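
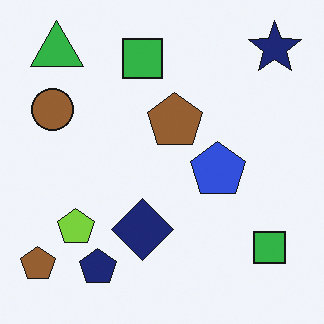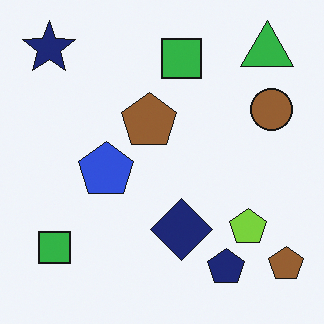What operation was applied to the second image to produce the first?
The image was flipped horizontally (left ↔ right).

The navy star is in the top-left of the second image and the top-right of the first — shapes on opposite sides of the vertical midline have swapped in a mirror flip.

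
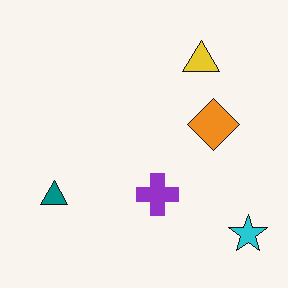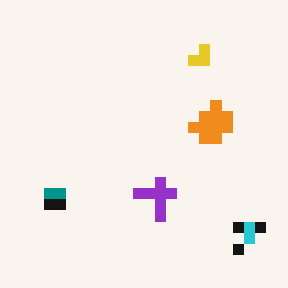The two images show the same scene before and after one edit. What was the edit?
Heavily pixelated into large blocks.

Shapes are reduced to large square blocks; fine edges and outlines are lost — a downscale-then-upscale (mosaic) effect.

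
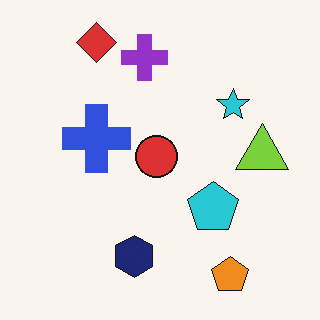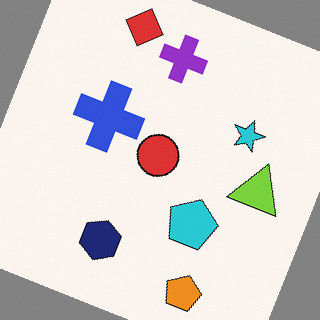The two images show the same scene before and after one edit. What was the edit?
This is the original image rotated clockwise by a clearly visible amount.

Every shape is tilted by the same angle and the image corners show triangular fill wedges — a whole-image rotation by a non-right angle.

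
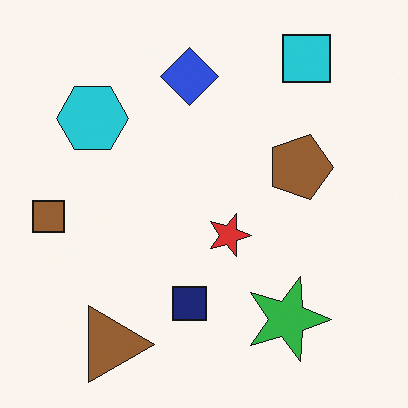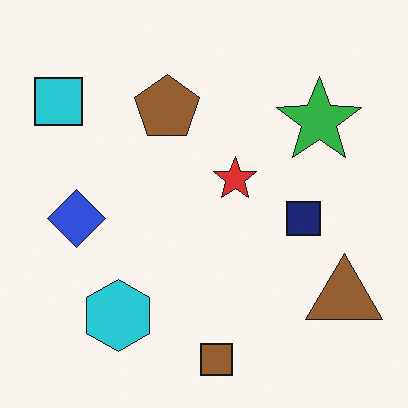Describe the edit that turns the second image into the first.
The image was rotated 90° clockwise.

The cyan square sits in the top-left of the second image and the top-right of the first — consistent with a whole-image 90° clockwise rotation.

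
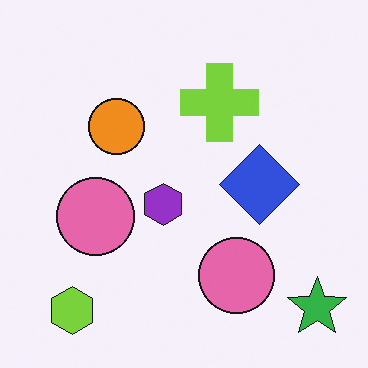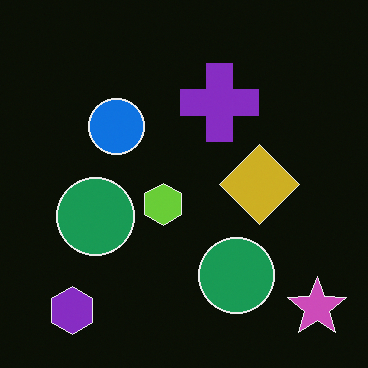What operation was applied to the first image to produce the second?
The second image is the first color-inverted (negative).

The light background has become dark and every shape's color is its complement — a photographic negative.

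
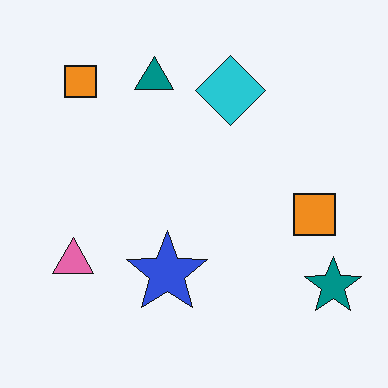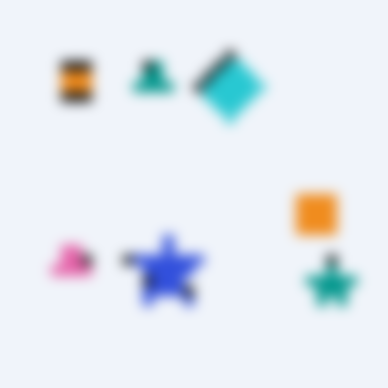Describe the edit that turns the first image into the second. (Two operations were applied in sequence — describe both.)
The transformation is: coarsely pixelated, then strongly gaussian-blurred.

Shapes are reduced to large square blocks; fine edges and outlines are lost — a downscale-then-upscale (mosaic) effect. Shape edges and outlines are uniformly softened across the whole image.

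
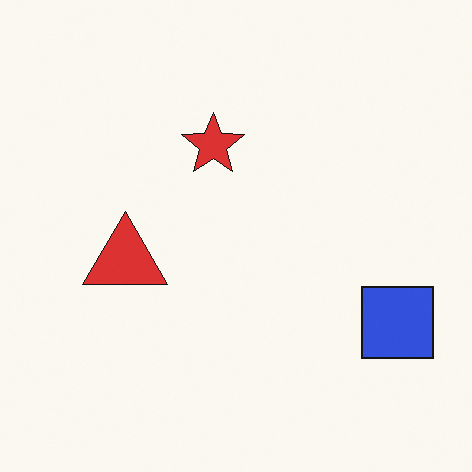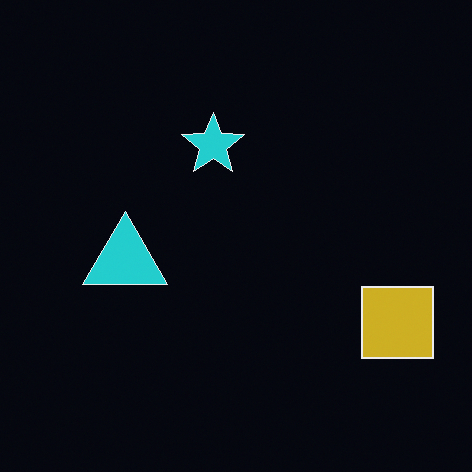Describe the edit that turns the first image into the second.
It was color-inverted (negative).

The light background has become dark and every shape's color is its complement — a photographic negative.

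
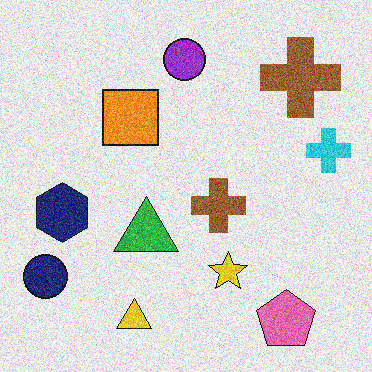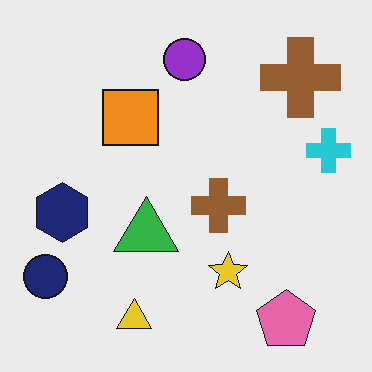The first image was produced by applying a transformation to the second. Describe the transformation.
It was degraded with a thick layer of grain.

Random speckle covers the whole image, including the flat background.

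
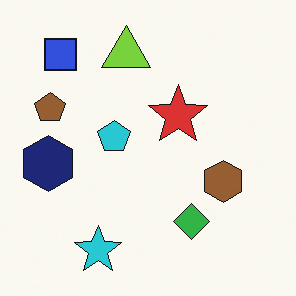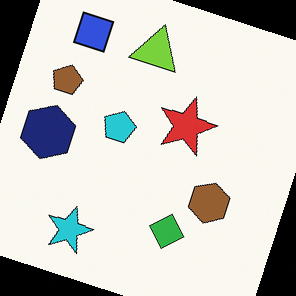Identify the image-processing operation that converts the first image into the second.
The image was rotated clockwise by a clearly visible amount.

Every shape is tilted by the same angle and the image corners show triangular fill wedges — a whole-image rotation by a non-right angle.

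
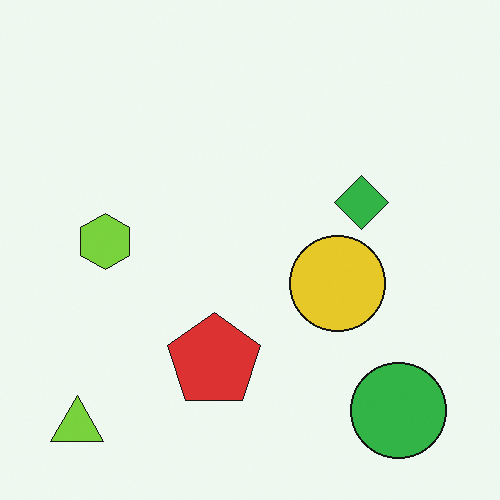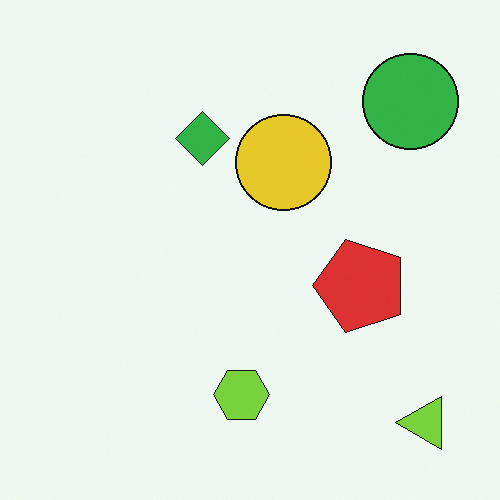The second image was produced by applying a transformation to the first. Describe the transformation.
Rotated 90° counter-clockwise.

The lime triangle sits in the bottom-left of the first image and the bottom-right of the second — consistent with a whole-image 90° counter-clockwise rotation.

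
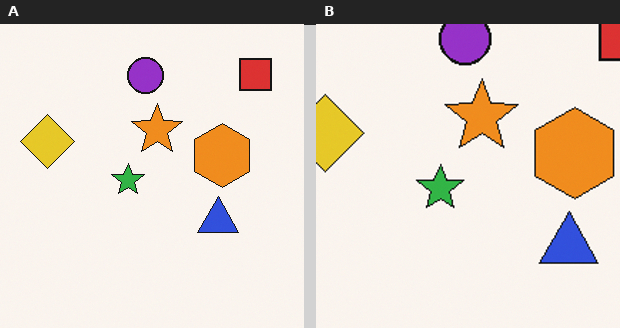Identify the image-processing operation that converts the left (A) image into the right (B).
This is the original image cropped to a modestly smaller region and rescaled.

The visible shapes are larger and the field of view is narrower; shapes near the original edges may be partly or wholly outside the frame — a crop-and-rescale.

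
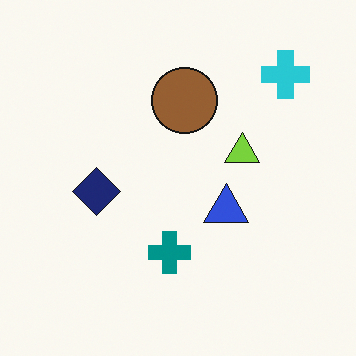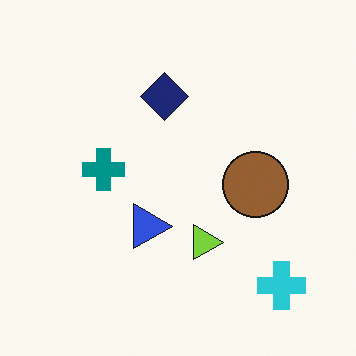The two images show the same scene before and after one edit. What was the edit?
The transformation is: rotated 90° clockwise.

The cyan cross sits in the top-right of the first image and the bottom-right of the second — consistent with a whole-image 90° clockwise rotation.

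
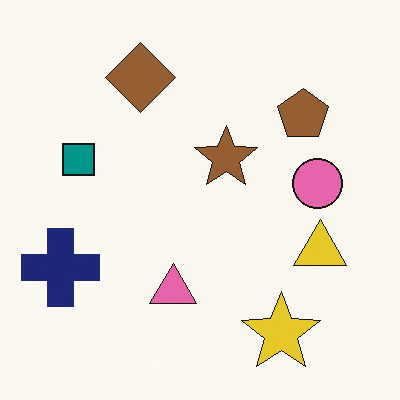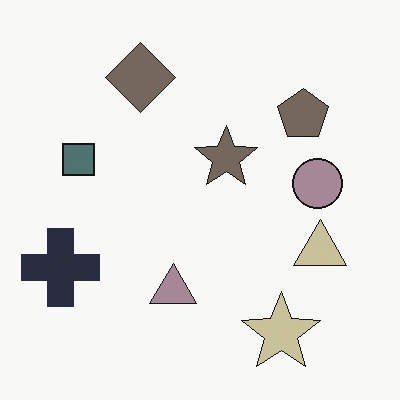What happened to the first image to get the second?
Heavily desaturated.

All colors are more muted and greyish — a global saturation change.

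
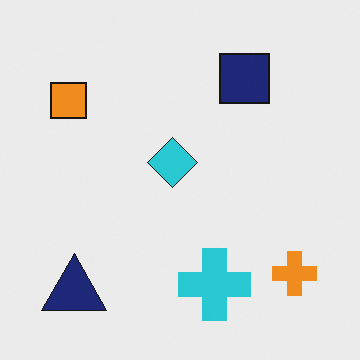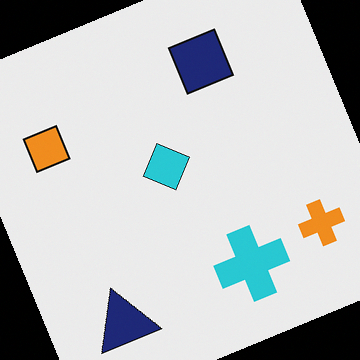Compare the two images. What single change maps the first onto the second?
The second image is the first rotated counter-clockwise by a clearly visible amount.

Every shape is tilted by the same angle and the image corners show triangular fill wedges — a whole-image rotation by a non-right angle.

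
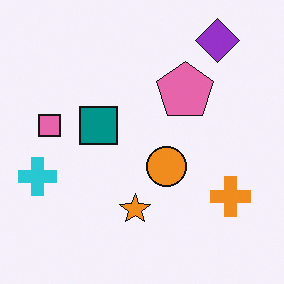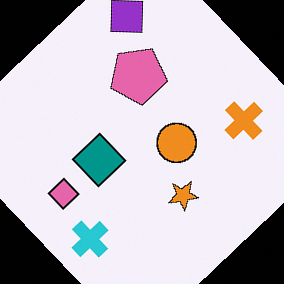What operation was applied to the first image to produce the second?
The transformation is: rotated counter-clockwise by a large amount — several tens of degrees.

Every shape is tilted by the same angle and the image corners show triangular fill wedges — a whole-image rotation by a non-right angle.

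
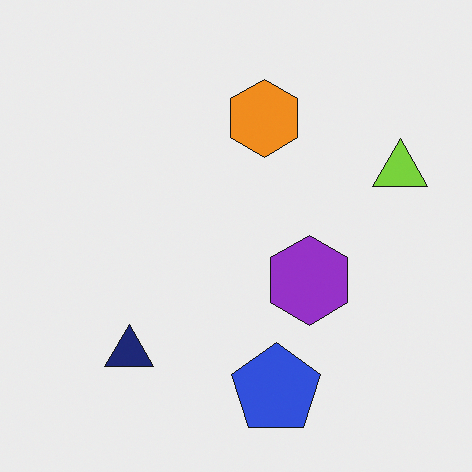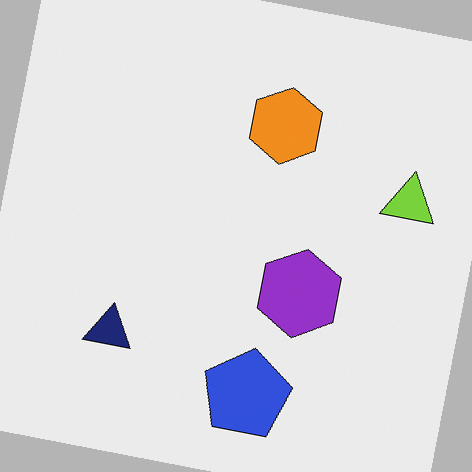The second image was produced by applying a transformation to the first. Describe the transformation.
The image was rotated clockwise by a slight angle.

Every shape is tilted by the same angle and the image corners show triangular fill wedges — a whole-image rotation by a non-right angle.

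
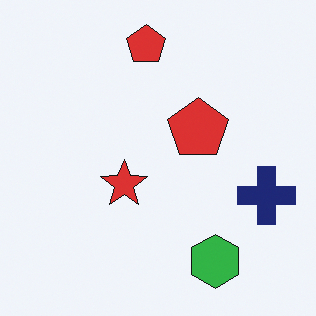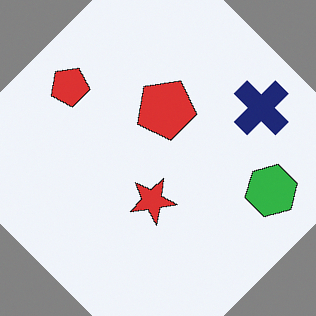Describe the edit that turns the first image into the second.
The second image is the first rotated counter-clockwise by a large amount — several tens of degrees.

Every shape is tilted by the same angle and the image corners show triangular fill wedges — a whole-image rotation by a non-right angle.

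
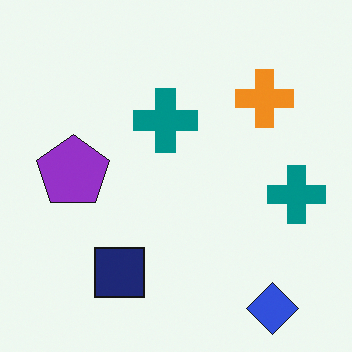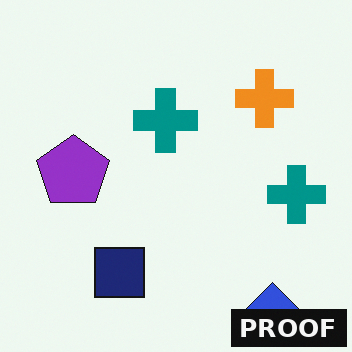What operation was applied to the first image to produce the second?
It was watermarked with the text "PROOF" in the lower-right corner.

A dark label reading "PROOF" appears in the lower-right corner.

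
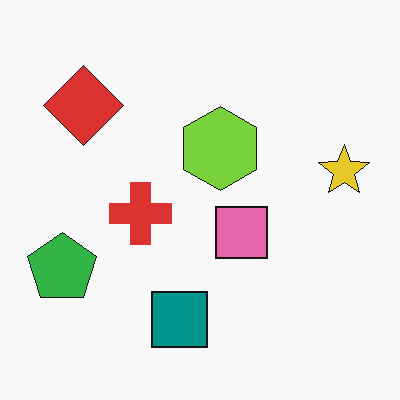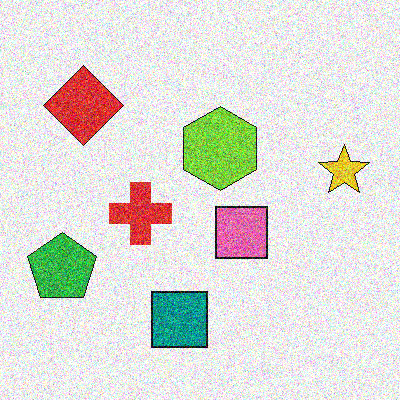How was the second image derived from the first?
The second image is the first degraded with heavy additive noise.

Random speckle covers the whole image, including the flat background.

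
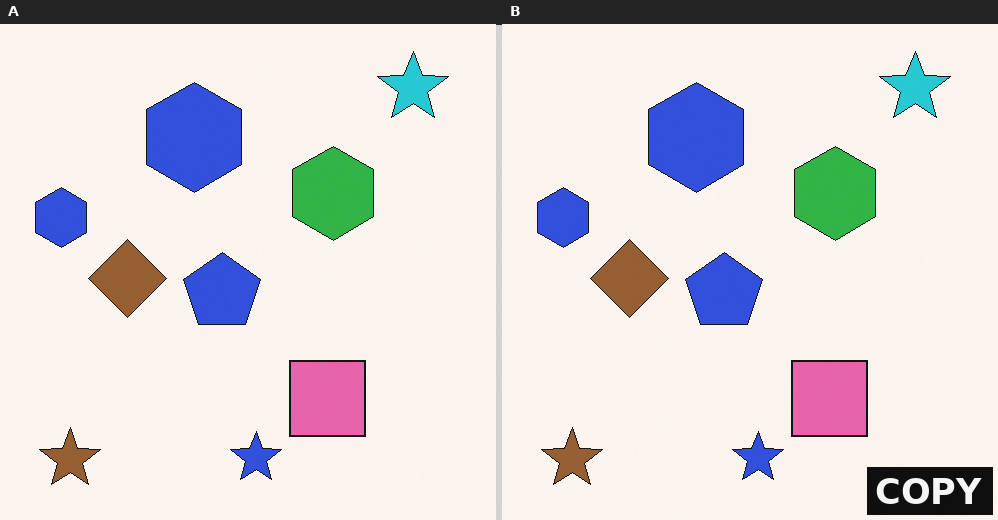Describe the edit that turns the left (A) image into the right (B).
Watermarked with the text "COPY" in the lower-right corner.

A dark label reading "COPY" appears in the lower-right corner.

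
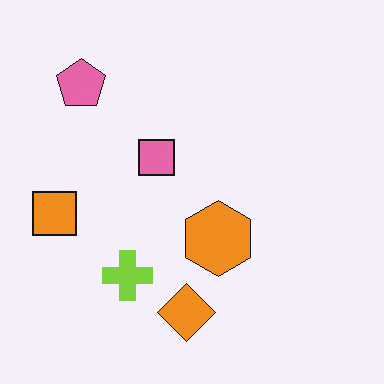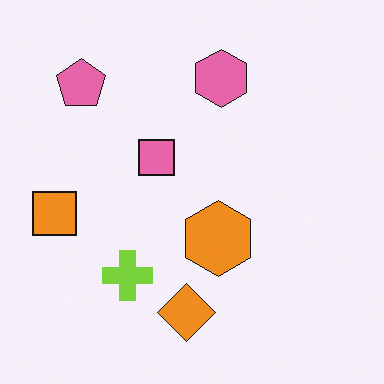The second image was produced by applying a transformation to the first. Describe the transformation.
Overlaid with an additional pink hexagon.

A pink hexagon appears in the second image that is absent from the first.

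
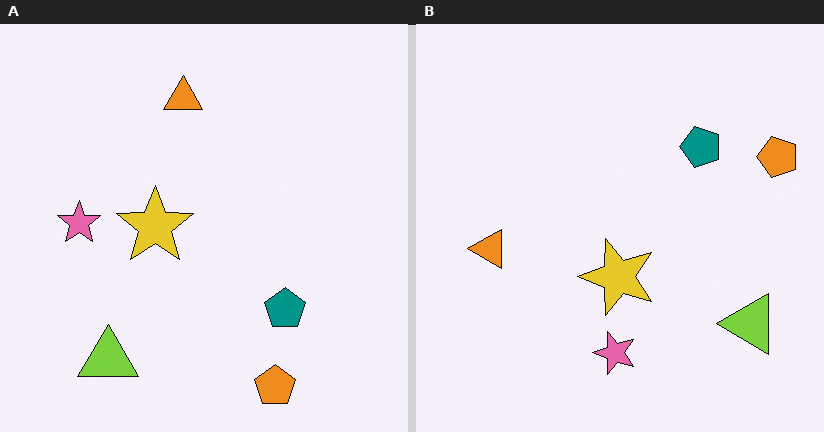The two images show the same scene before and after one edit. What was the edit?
The transformation is: rotated 90° counter-clockwise.

The orange pentagon sits in the bottom-right of the left (A) image and the top-right of the right (B) — consistent with a whole-image 90° counter-clockwise rotation.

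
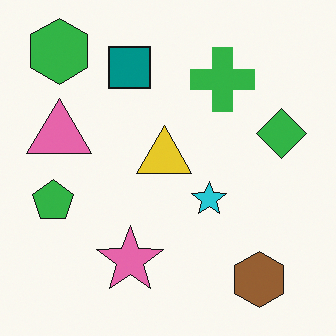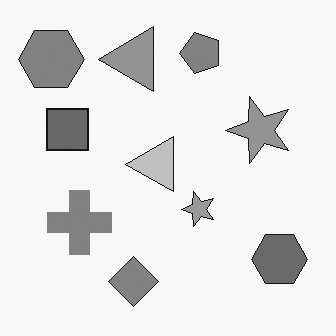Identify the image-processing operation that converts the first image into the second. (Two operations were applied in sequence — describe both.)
The second image is the first converted to grayscale, then transposed (reflected across the top-left ↔ bottom-right diagonal).

All color is removed — every shape is now a shade of grey. Shapes have swapped their row and column positions — what was in the top-right is now in the bottom-left — a diagonal reflection.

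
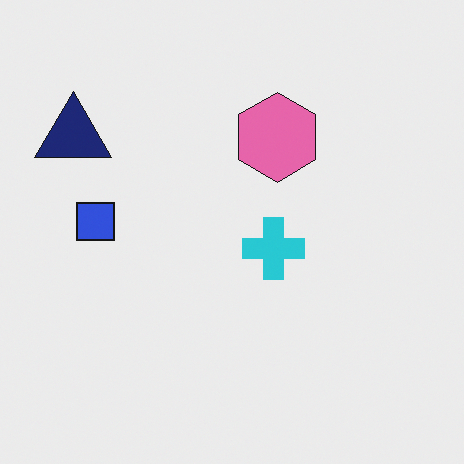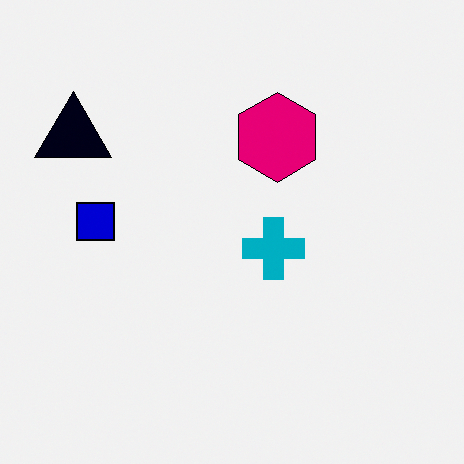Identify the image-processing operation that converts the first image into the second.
The image was given much higher contrast.

Tones are pushed away from mid-grey across the whole image — a global contrast change.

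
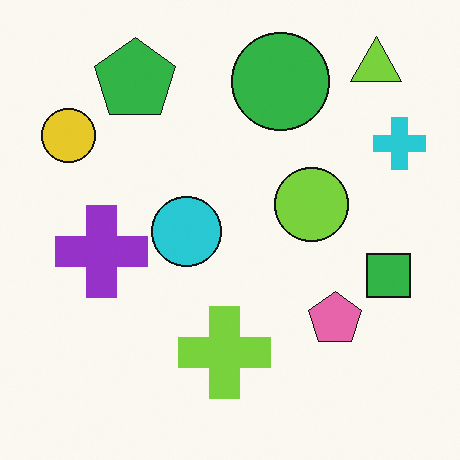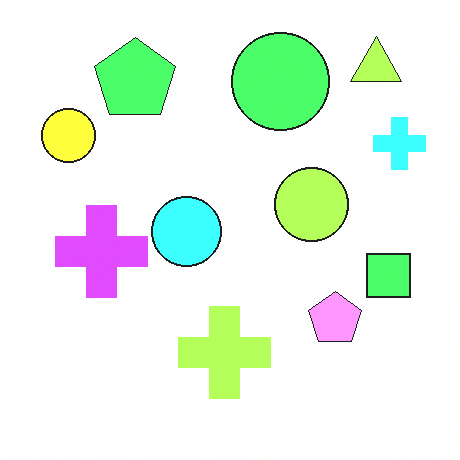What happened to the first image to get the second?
The transformation is: noticeably brightened.

Every pixel — background and shapes alike — is uniformly brightened.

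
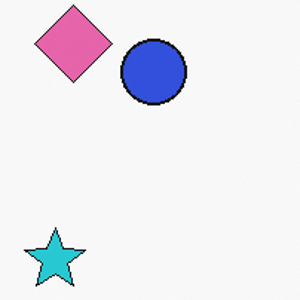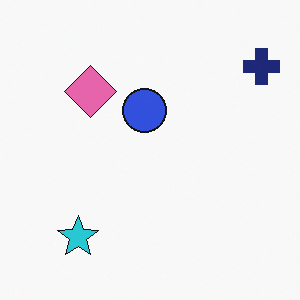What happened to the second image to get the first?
The transformation is: cropped slightly and scaled back up.

The visible shapes are larger and the field of view is narrower; shapes near the original edges may be partly or wholly outside the frame — a crop-and-rescale.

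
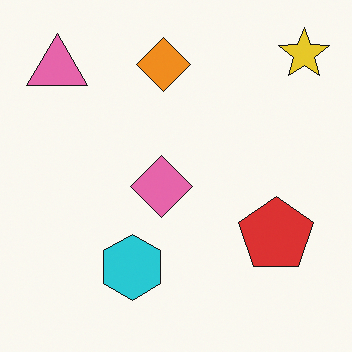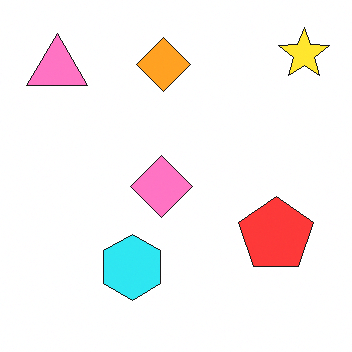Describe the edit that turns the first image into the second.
Slightly brightened.

Every pixel — background and shapes alike — is uniformly brightened.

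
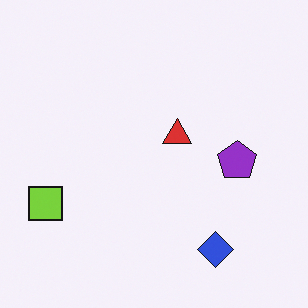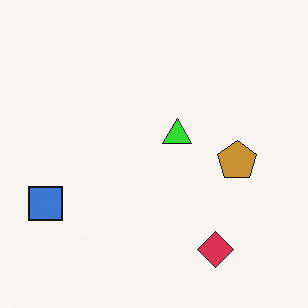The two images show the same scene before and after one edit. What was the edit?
It was hue-shifted by a moderate amount.

Every shape's color has rotated by the same amount around the hue wheel — a uniform hue shift.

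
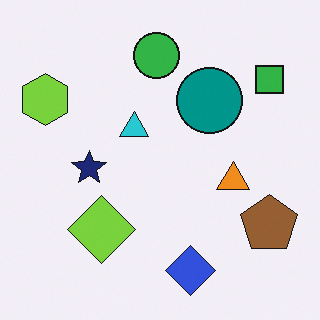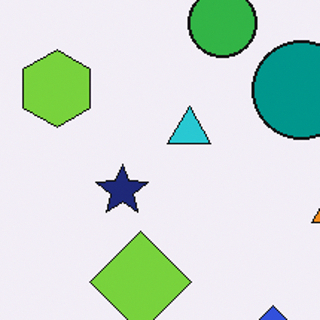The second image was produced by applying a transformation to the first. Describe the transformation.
The second image is the first cropped to a modestly smaller region and rescaled.

The visible shapes are larger and the field of view is narrower; shapes near the original edges may be partly or wholly outside the frame — a crop-and-rescale.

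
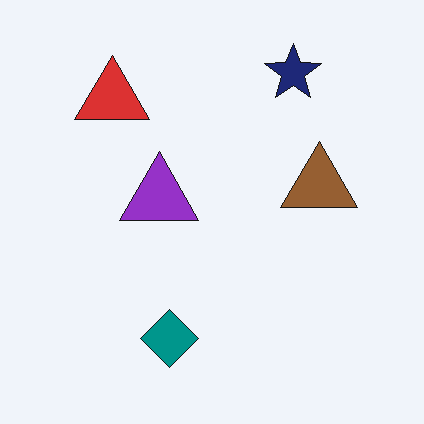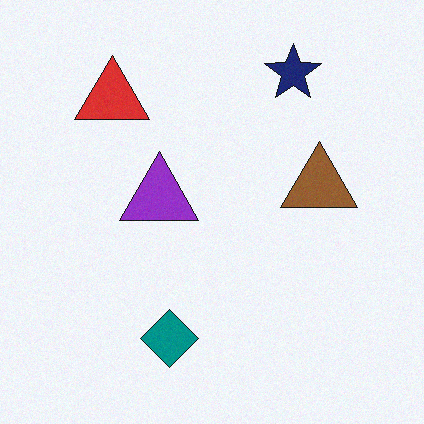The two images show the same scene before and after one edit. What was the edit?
The transformation is: degraded with subtle gaussian noise.

Random speckle covers the whole image, including the flat background.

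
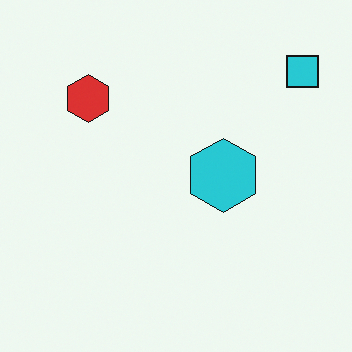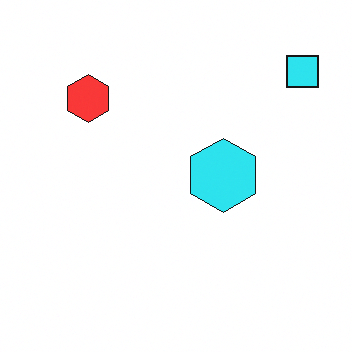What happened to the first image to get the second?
It was slightly brightened.

Every pixel — background and shapes alike — is uniformly brightened.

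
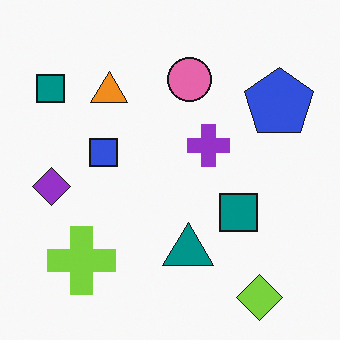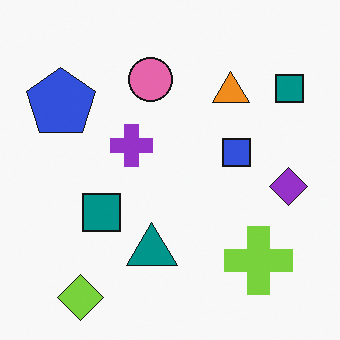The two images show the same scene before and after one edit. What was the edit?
The second image is the first flipped horizontally (left ↔ right).

The purple diamond is in the left of the first image and the right of the second — shapes on opposite sides of the vertical midline have swapped in a mirror flip.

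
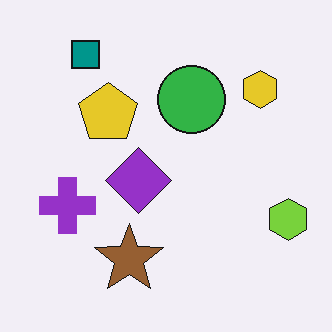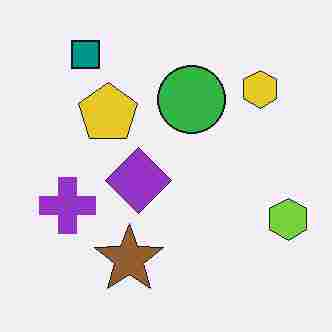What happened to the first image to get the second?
Heavily JPEG-compressed with obvious blocking artifacts.

Blocky 8×8 compression artifacts appear around shape edges and the flat background shows ringing — characteristic JPEG degradation.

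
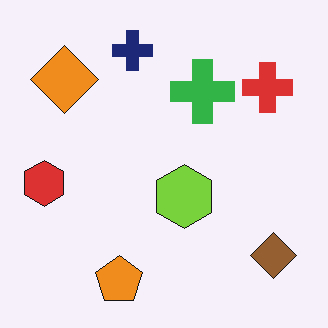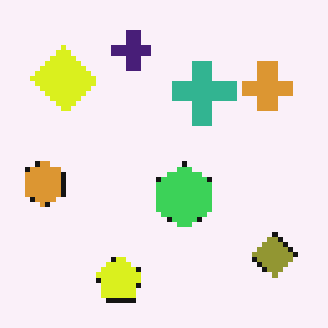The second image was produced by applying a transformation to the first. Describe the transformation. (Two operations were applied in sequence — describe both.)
Hue-shifted slightly, then mildly pixelated.

Every shape's color has rotated by the same amount around the hue wheel — a uniform hue shift. Shapes are reduced to large square blocks; fine edges and outlines are lost — a downscale-then-upscale (mosaic) effect.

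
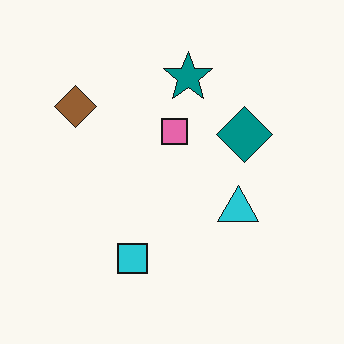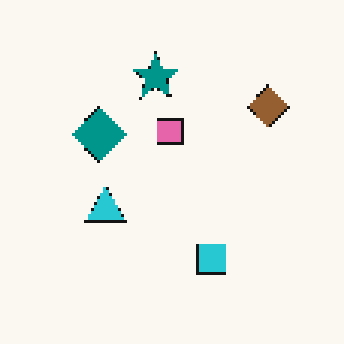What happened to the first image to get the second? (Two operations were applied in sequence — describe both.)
This is the original image flipped horizontally (left ↔ right), then mildly pixelated.

The brown diamond is in the top-left of the first image and the top-right of the second — shapes on opposite sides of the vertical midline have swapped in a mirror flip. Shapes are reduced to large square blocks; fine edges and outlines are lost — a downscale-then-upscale (mosaic) effect.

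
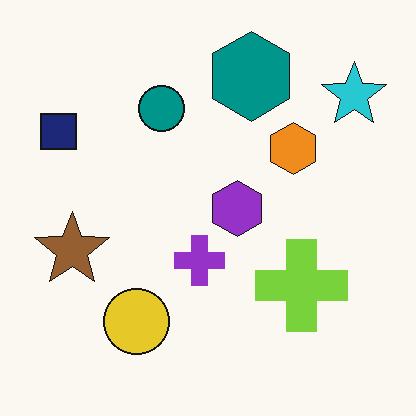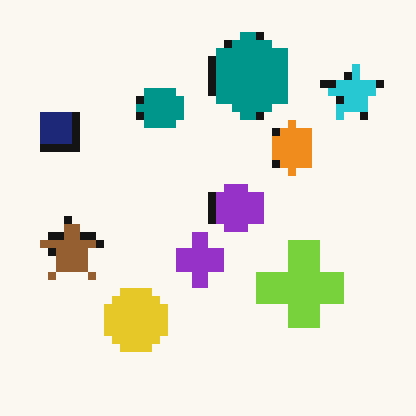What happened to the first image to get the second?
Moderately pixelated.

Shapes are reduced to large square blocks; fine edges and outlines are lost — a downscale-then-upscale (mosaic) effect.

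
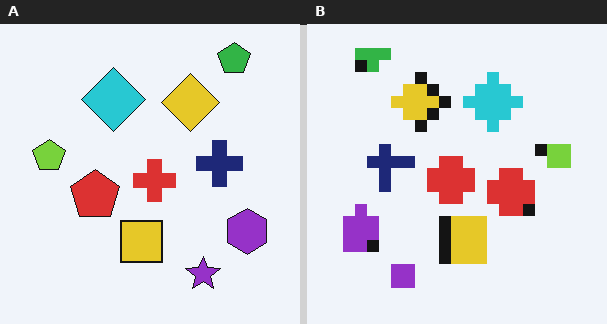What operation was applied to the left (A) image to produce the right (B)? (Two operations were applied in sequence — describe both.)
Flipped horizontally (left ↔ right), then heavily pixelated into large blocks.

The lime pentagon is in the left of the left (A) image and the right of the right (B) — shapes on opposite sides of the vertical midline have swapped in a mirror flip. Shapes are reduced to large square blocks; fine edges and outlines are lost — a downscale-then-upscale (mosaic) effect.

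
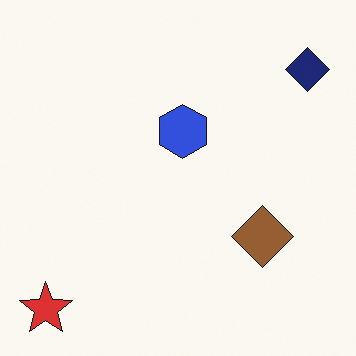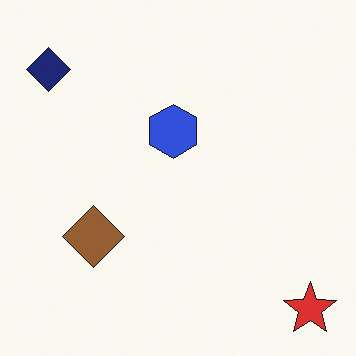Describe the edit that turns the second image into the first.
Flipped horizontally (left ↔ right).

The red star is in the bottom-right of the second image and the bottom-left of the first — shapes on opposite sides of the vertical midline have swapped in a mirror flip.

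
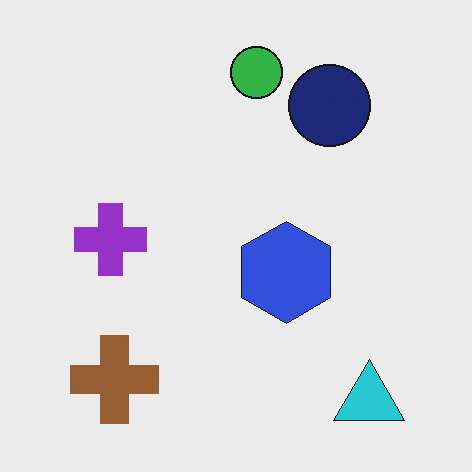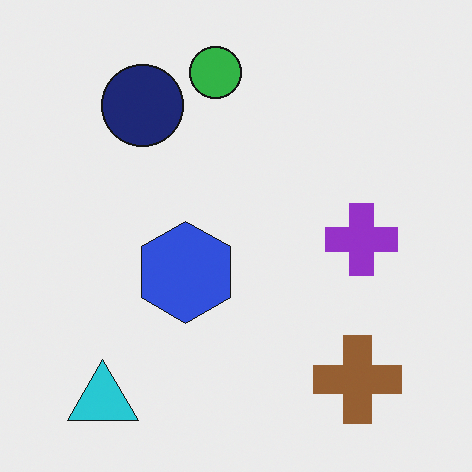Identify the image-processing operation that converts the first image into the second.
The transformation is: flipped horizontally (left ↔ right).

The cyan triangle is in the bottom-right of the first image and the bottom-left of the second — shapes on opposite sides of the vertical midline have swapped in a mirror flip.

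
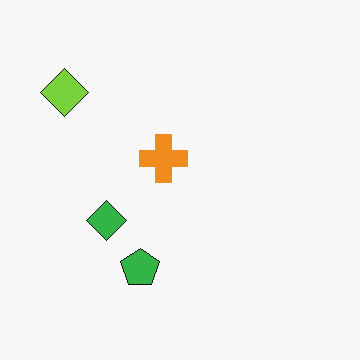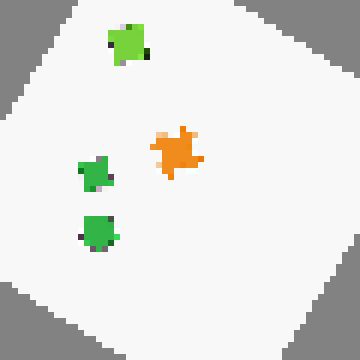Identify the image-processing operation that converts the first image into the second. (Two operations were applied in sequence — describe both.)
The second image is the first rotated clockwise by a large amount — several tens of degrees, then pixelated into visible square blocks.

Every shape is tilted by the same angle and the image corners show triangular fill wedges — a whole-image rotation by a non-right angle. Shapes are reduced to large square blocks; fine edges and outlines are lost — a downscale-then-upscale (mosaic) effect.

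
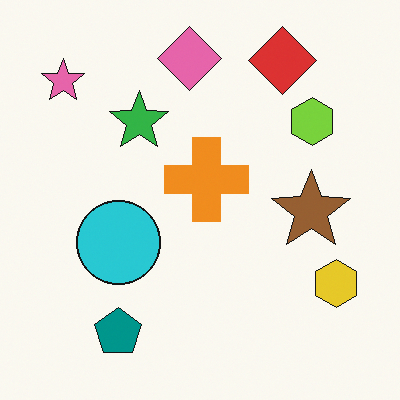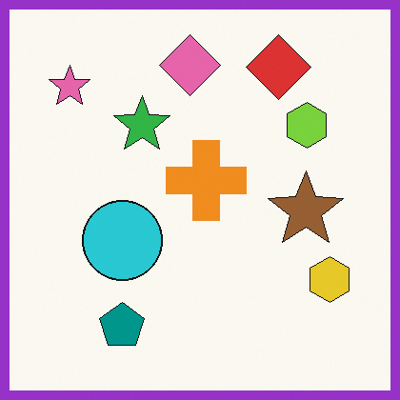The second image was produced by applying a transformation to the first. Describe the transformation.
The second image is the first framed with a purple border.

A solid purple frame runs around the edge of the second image, with the content slightly shrunk inside it.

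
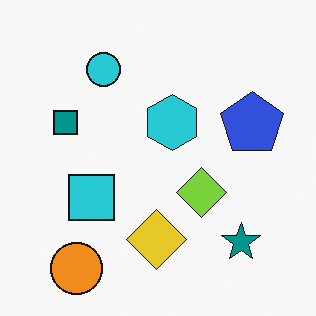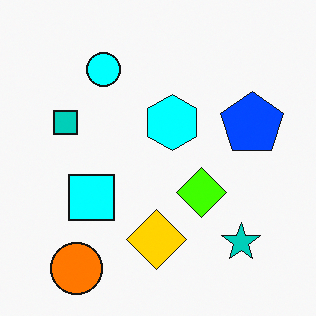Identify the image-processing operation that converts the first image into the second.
It was made much more vivid (saturation change).

All colors are more vivid — a global saturation change.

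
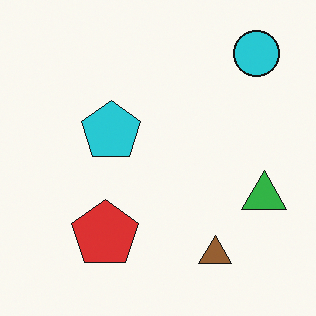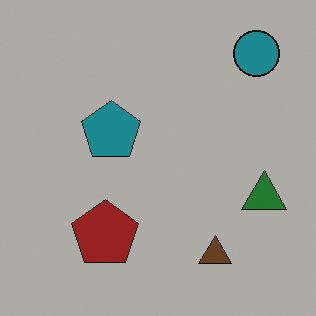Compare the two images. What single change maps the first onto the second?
It was noticeably darkened.

Every pixel — background and shapes alike — is uniformly darkened.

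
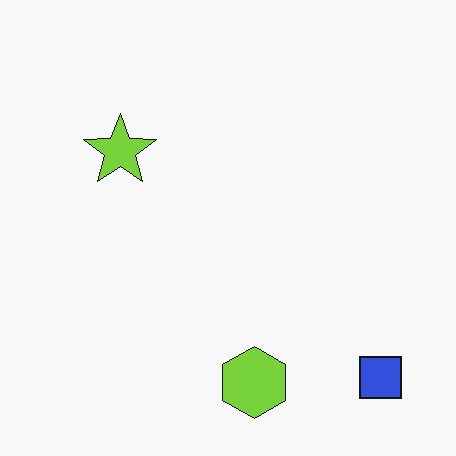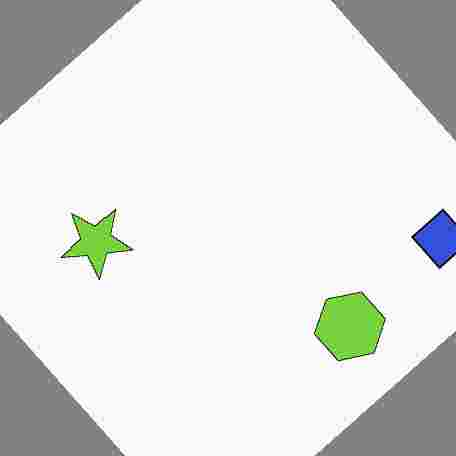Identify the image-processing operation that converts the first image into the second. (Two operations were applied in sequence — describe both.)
The transformation is: rotated counter-clockwise by a large amount — several tens of degrees, then degraded with heavy JPEG compression.

Every shape is tilted by the same angle and the image corners show triangular fill wedges — a whole-image rotation by a non-right angle. Blocky 8×8 compression artifacts appear around shape edges and the flat background shows ringing — characteristic JPEG degradation.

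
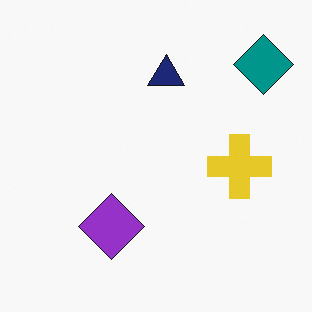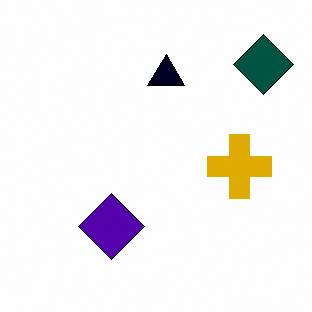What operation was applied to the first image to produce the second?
Given much higher contrast.

Tones are pushed away from mid-grey across the whole image — a global contrast change.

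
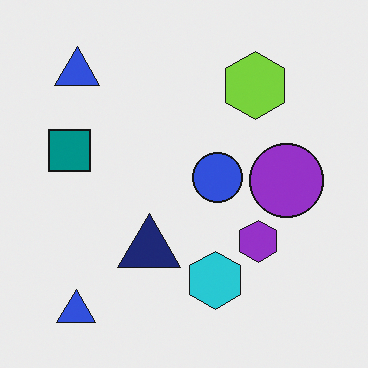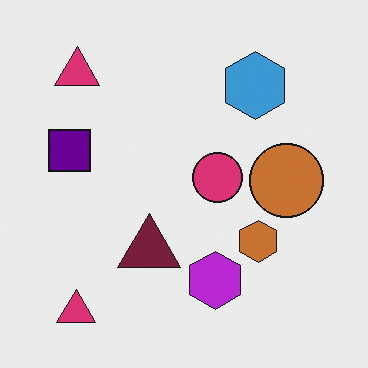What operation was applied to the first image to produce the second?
The image was hue-shifted through roughly a third of the color wheel.

Every shape's color has rotated by the same amount around the hue wheel — a uniform hue shift.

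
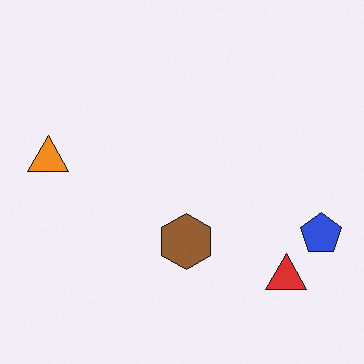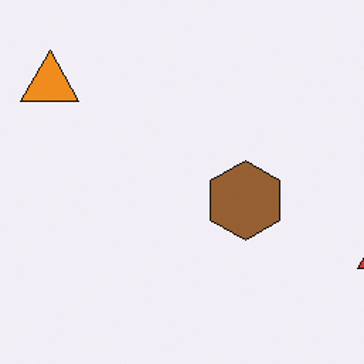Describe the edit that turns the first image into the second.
The image was cropped to a modestly smaller region and rescaled.

The visible shapes are larger and the field of view is narrower; shapes near the original edges may be partly or wholly outside the frame — a crop-and-rescale.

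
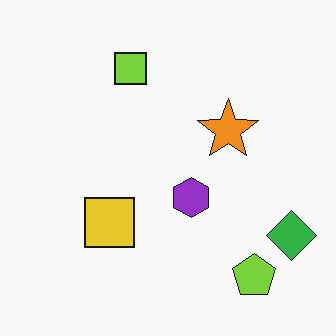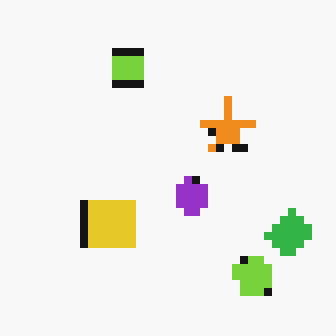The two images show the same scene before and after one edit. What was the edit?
This is the original image moderately pixelated.

Shapes are reduced to large square blocks; fine edges and outlines are lost — a downscale-then-upscale (mosaic) effect.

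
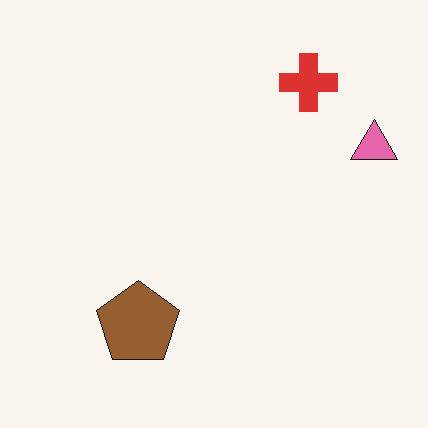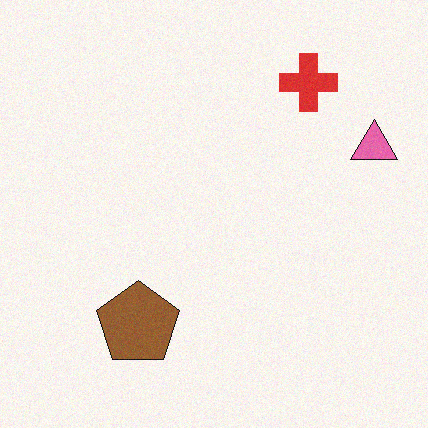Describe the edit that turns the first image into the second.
Degraded with light additive noise.

Random speckle covers the whole image, including the flat background.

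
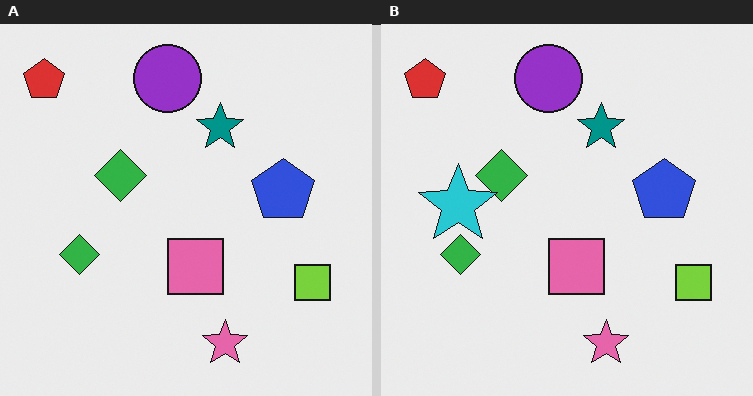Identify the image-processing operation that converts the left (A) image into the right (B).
The image was overlaid with an additional cyan star.

A cyan star appears in the right (B) image that is absent from the left (A).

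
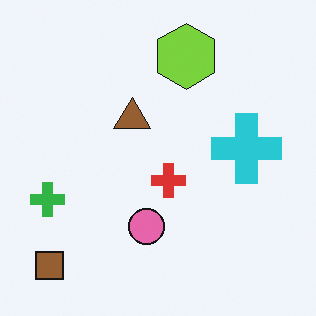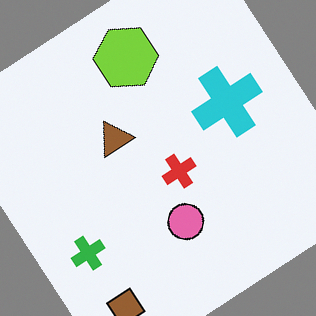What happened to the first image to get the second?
The image was rotated counter-clockwise by a large amount — several tens of degrees.

Every shape is tilted by the same angle and the image corners show triangular fill wedges — a whole-image rotation by a non-right angle.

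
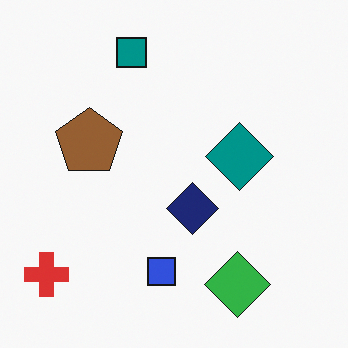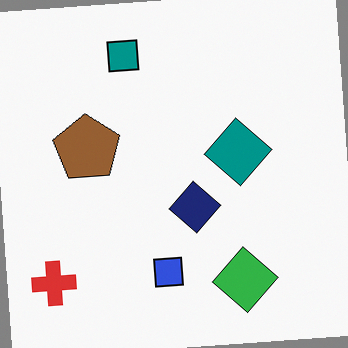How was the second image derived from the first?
Rotated counter-clockwise by a few degrees.

Every shape is tilted by the same angle and the image corners show triangular fill wedges — a whole-image rotation by a non-right angle.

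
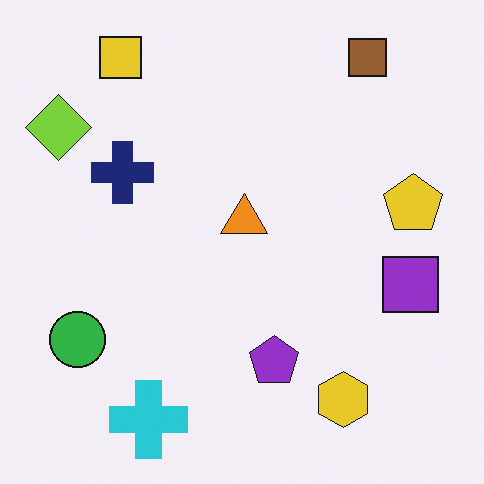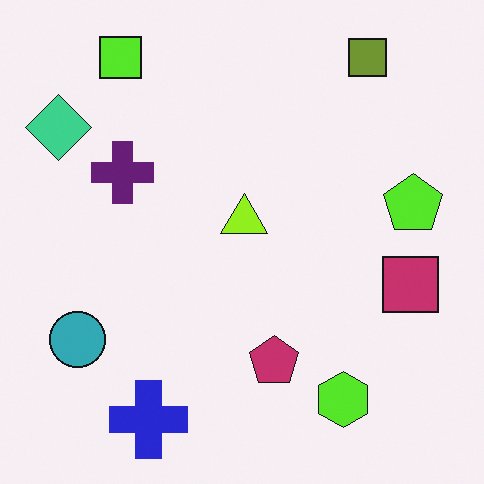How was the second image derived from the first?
The image was hue-shifted by a small amount.

Every shape's color has rotated by the same amount around the hue wheel — a uniform hue shift.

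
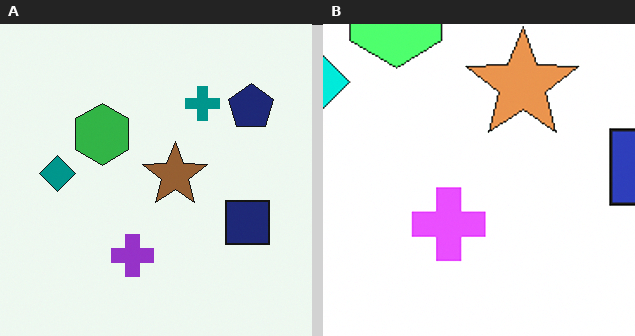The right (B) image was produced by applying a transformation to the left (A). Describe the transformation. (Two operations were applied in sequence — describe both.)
Cropped to a noticeably smaller region and rescaled, then substantially brightened.

The visible shapes are larger and the field of view is narrower; shapes near the original edges may be partly or wholly outside the frame — a crop-and-rescale. Every pixel — background and shapes alike — is uniformly brightened.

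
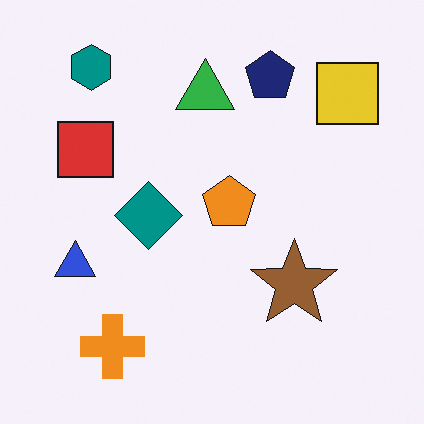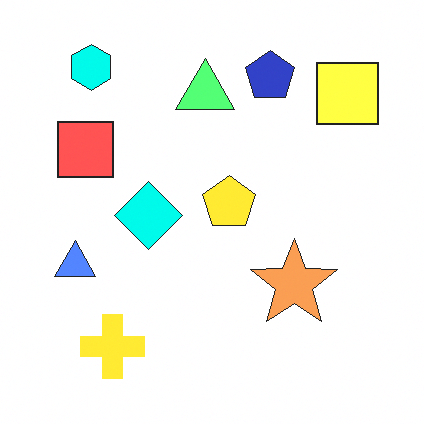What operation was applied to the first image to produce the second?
The transformation is: substantially brightened.

Every pixel — background and shapes alike — is uniformly brightened.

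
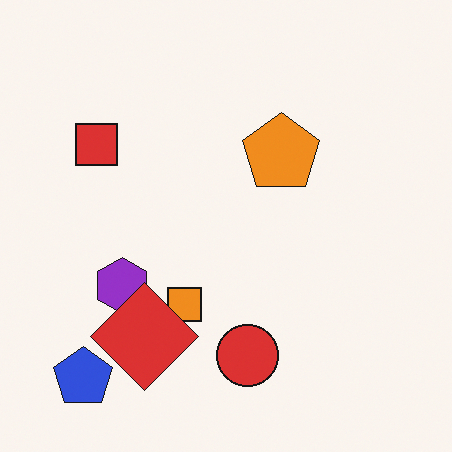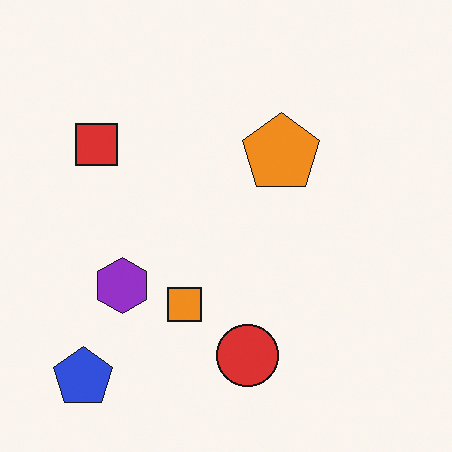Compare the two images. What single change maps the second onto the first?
The image was overlaid with an additional red diamond.

A red diamond appears in the first image that is absent from the second.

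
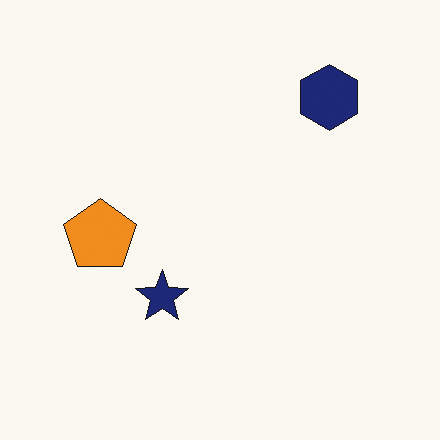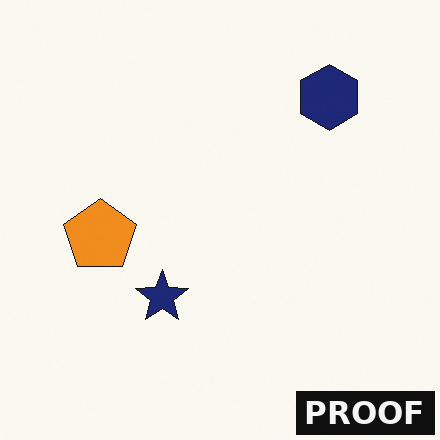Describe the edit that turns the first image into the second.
The image was watermarked with the text "PROOF" in the lower-right corner.

A dark label reading "PROOF" appears in the lower-right corner.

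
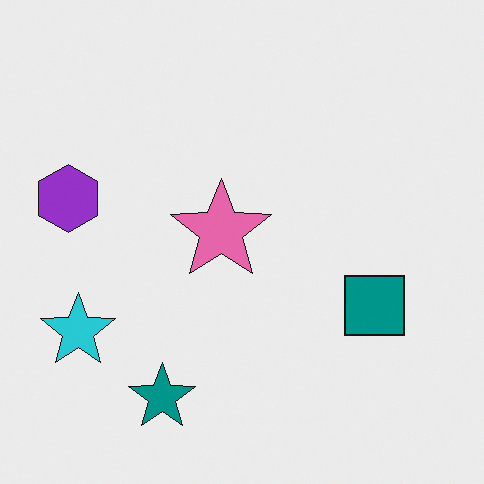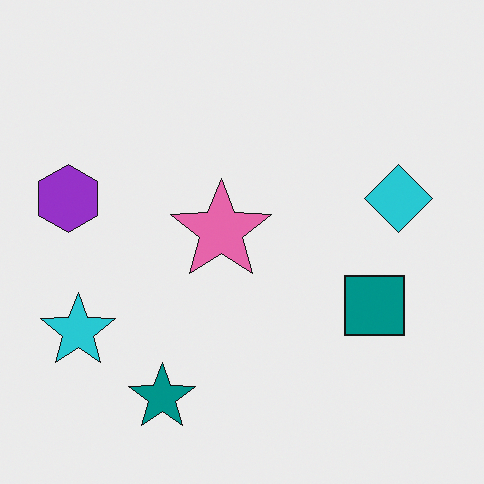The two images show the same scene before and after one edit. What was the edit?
It was overlaid with an additional cyan diamond.

A cyan diamond appears in the second image that is absent from the first.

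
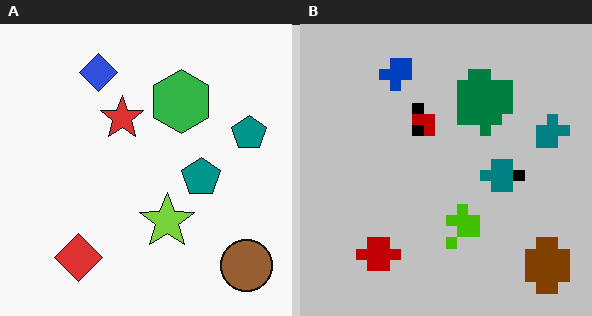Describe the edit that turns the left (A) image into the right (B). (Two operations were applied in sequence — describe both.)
This is the original image aggressively posterized, then coarsely pixelated.

Each flat color has snapped to a coarser quantized level — most visibly, the near-white background has dropped to a flat grey. Shapes are reduced to large square blocks; fine edges and outlines are lost — a downscale-then-upscale (mosaic) effect.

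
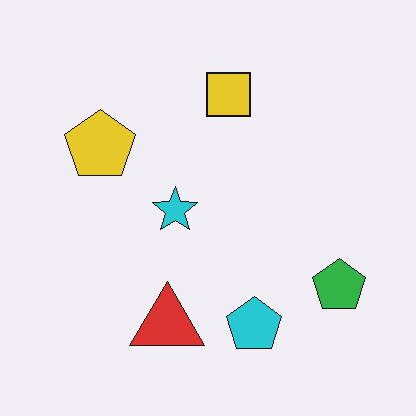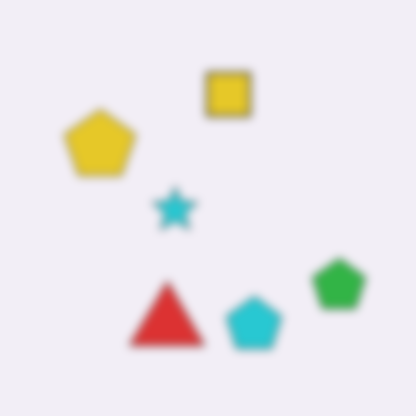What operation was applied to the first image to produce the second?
The second image is the first moderately blurred.

Shape edges and outlines are uniformly softened across the whole image.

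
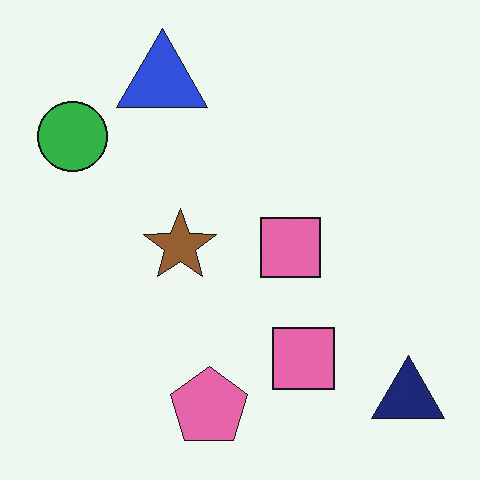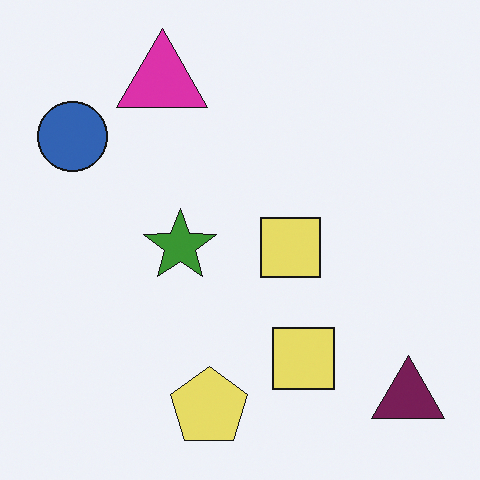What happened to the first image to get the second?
The image was hue-shifted through roughly a third of the color wheel.

Every shape's color has rotated by the same amount around the hue wheel — a uniform hue shift.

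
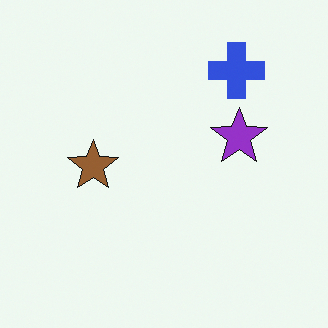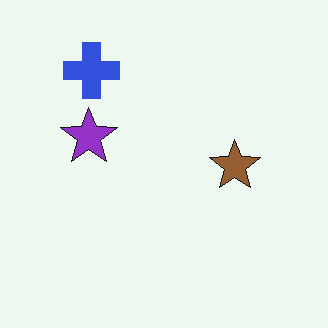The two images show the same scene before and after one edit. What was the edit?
This is the original image flipped horizontally (left ↔ right).

The purple star is in the right of the first image and the left of the second — shapes on opposite sides of the vertical midline have swapped in a mirror flip.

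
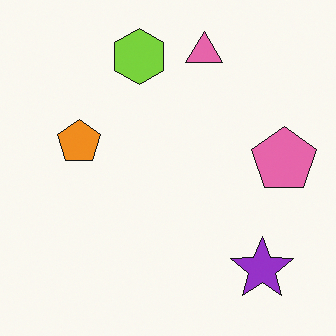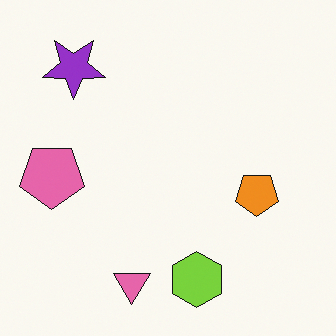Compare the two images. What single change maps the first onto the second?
The second image is the first rotated 180°.

The purple star sits in the bottom-right of the first image and the top-left of the second — consistent with a whole-image 180° rotation.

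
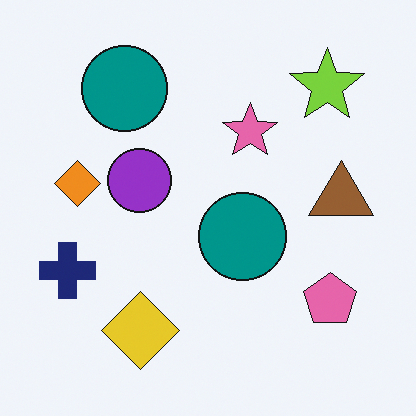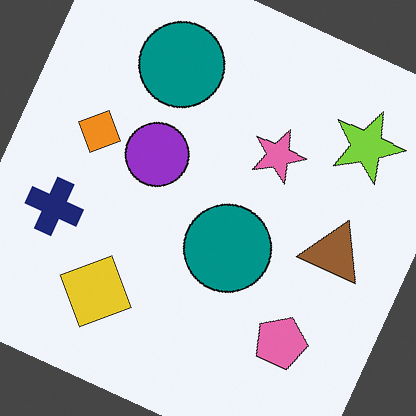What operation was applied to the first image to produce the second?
The image was rotated clockwise by a clearly visible amount.

Every shape is tilted by the same angle and the image corners show triangular fill wedges — a whole-image rotation by a non-right angle.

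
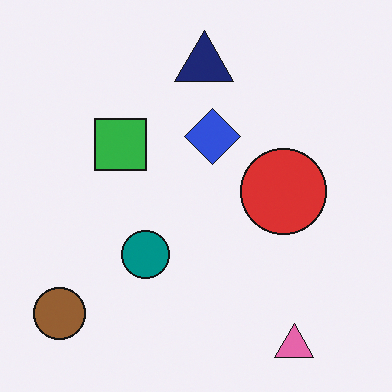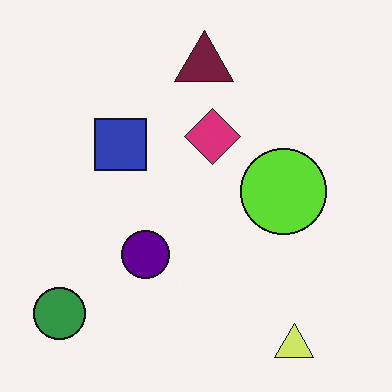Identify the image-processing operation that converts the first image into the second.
The transformation is: hue-shifted by a moderate amount.

Every shape's color has rotated by the same amount around the hue wheel — a uniform hue shift.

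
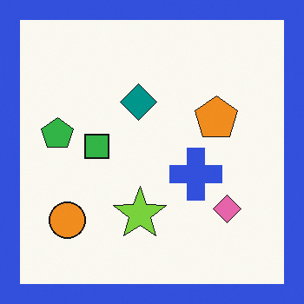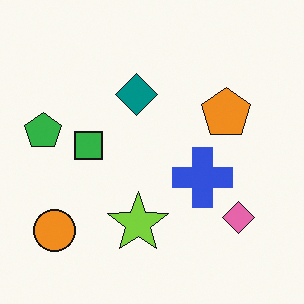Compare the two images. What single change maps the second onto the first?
The transformation is: framed with a blue border.

A solid blue frame runs around the edge of the first image, with the content slightly shrunk inside it.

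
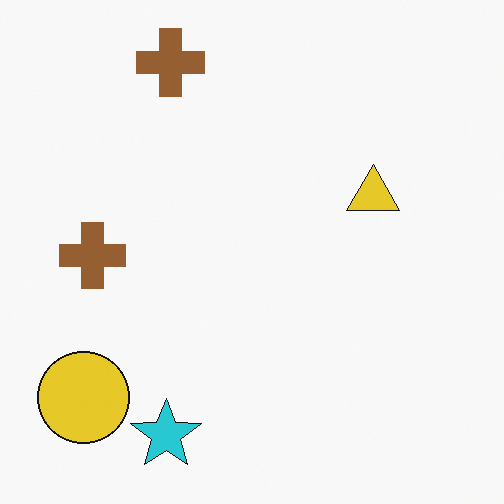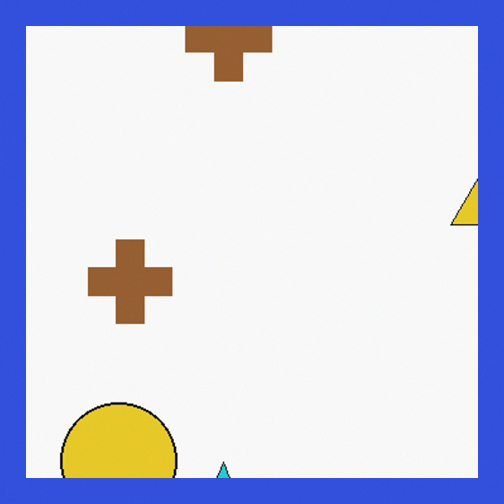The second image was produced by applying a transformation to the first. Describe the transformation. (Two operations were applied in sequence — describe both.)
This is the original image cropped to a modestly smaller region and rescaled, then framed with a blue border.

The visible shapes are larger and the field of view is narrower; shapes near the original edges may be partly or wholly outside the frame — a crop-and-rescale. A solid blue frame runs around the edge of the second image, with the content slightly shrunk inside it.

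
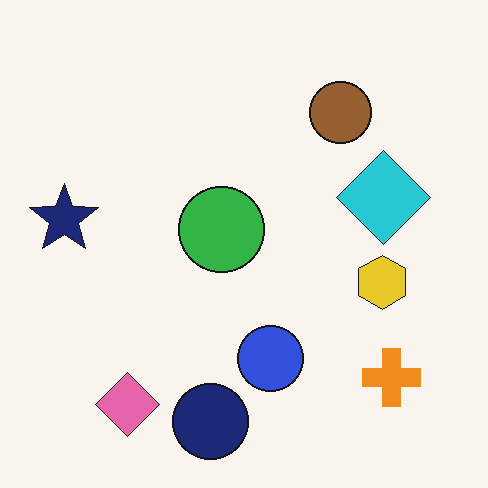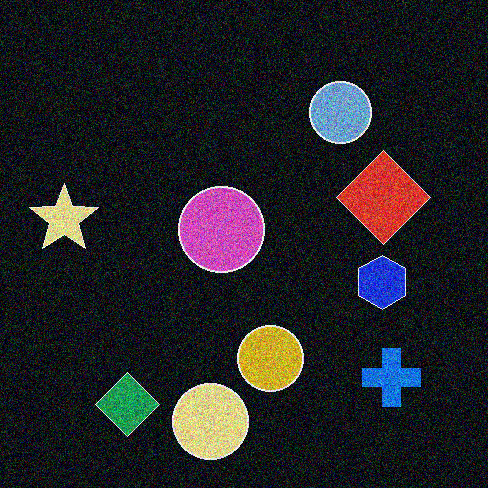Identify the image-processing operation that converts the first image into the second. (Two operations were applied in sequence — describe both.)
The transformation is: color-inverted (negative), then degraded with a thick layer of grain.

The light background has become dark and every shape's color is its complement — a photographic negative. Random speckle covers the whole image, including the flat background.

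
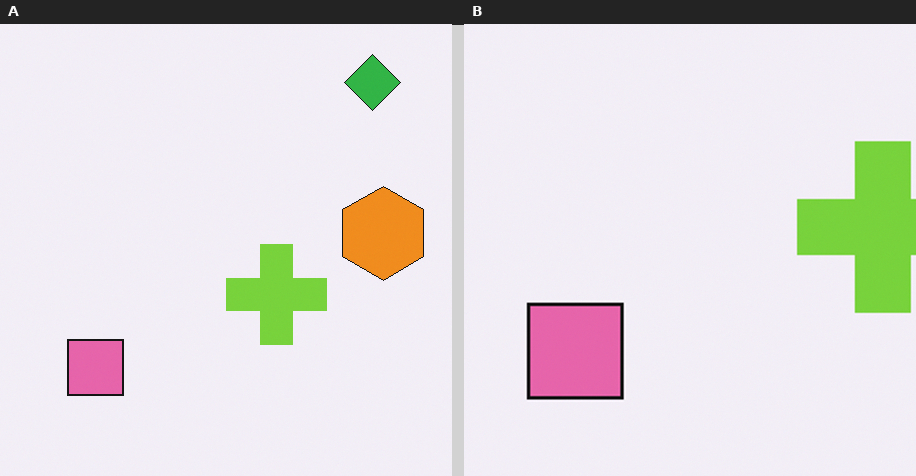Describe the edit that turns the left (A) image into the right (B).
It was cropped to a noticeably smaller region and rescaled.

The visible shapes are larger and the field of view is narrower; shapes near the original edges may be partly or wholly outside the frame — a crop-and-rescale.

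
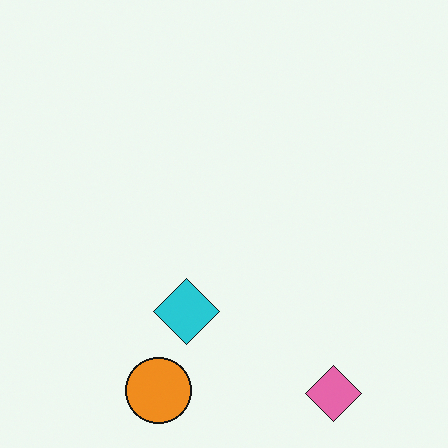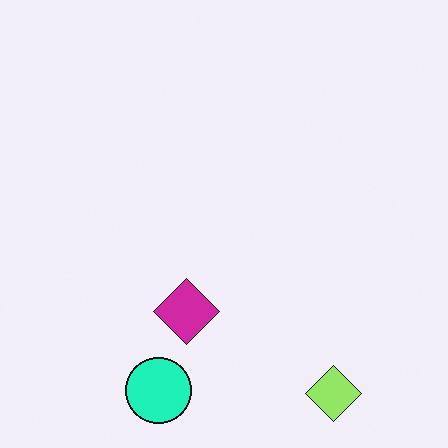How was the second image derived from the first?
The image was hue-shifted through roughly a third of the color wheel.

Every shape's color has rotated by the same amount around the hue wheel — a uniform hue shift.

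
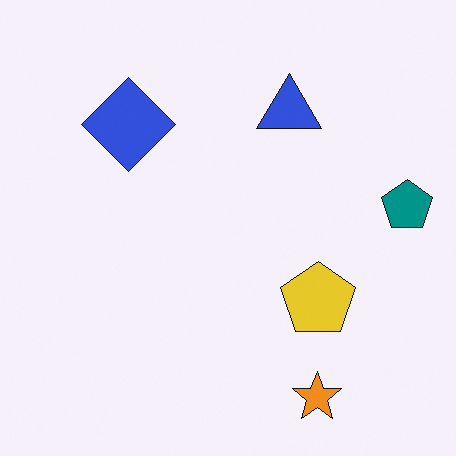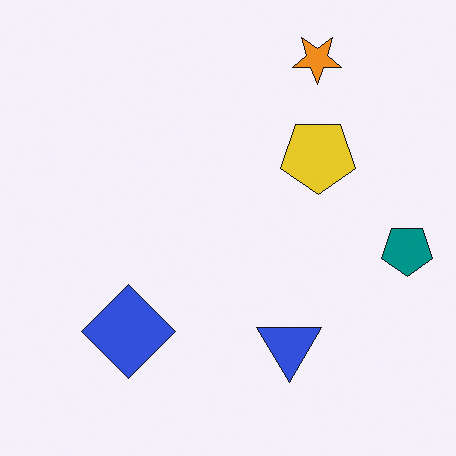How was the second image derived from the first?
It was flipped vertically (top ↔ bottom).

The orange star is in the bottom-right of the first image and the top-right of the second — shapes on opposite sides of the horizontal midline have swapped in a mirror flip.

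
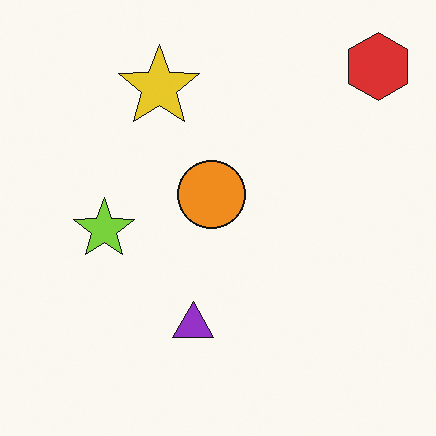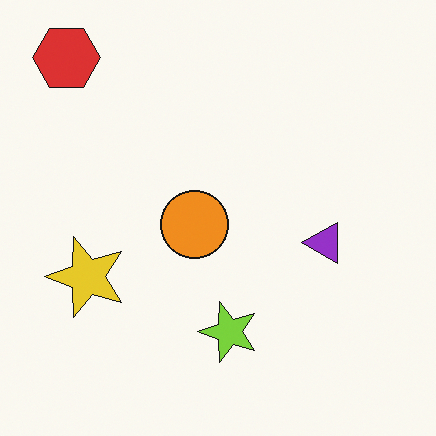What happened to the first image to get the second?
Rotated 90° counter-clockwise.

The red hexagon sits in the top-right of the first image and the top-left of the second — consistent with a whole-image 90° counter-clockwise rotation.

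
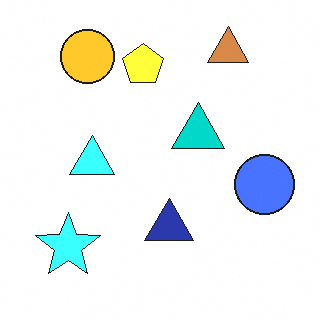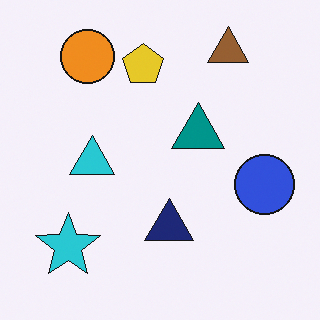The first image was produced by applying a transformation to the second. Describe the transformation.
It was substantially brightened.

Every pixel — background and shapes alike — is uniformly brightened.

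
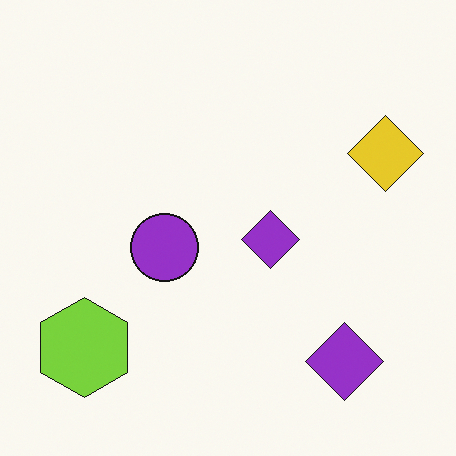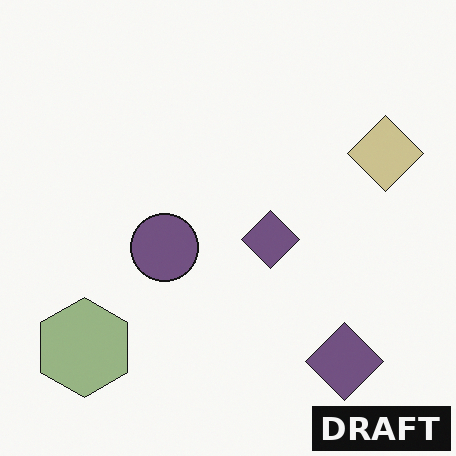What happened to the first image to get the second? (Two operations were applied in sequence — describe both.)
It was made much more muted (saturation change), then watermarked with the text "DRAFT" in the lower-right corner.

All colors are more muted and greyish — a global saturation change. A dark label reading "DRAFT" appears in the lower-right corner.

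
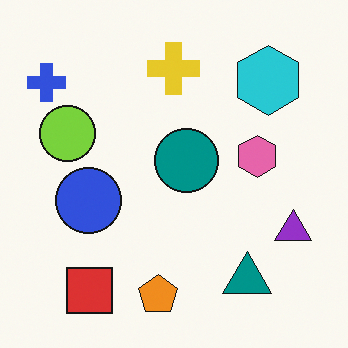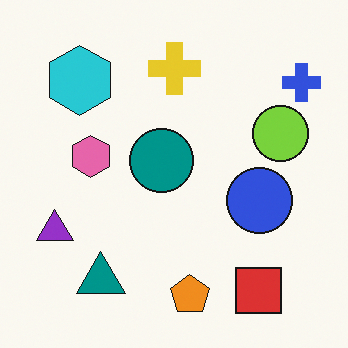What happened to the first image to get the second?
This is the original image flipped horizontally (left ↔ right).

The blue cross is in the top-left of the first image and the top-right of the second — shapes on opposite sides of the vertical midline have swapped in a mirror flip.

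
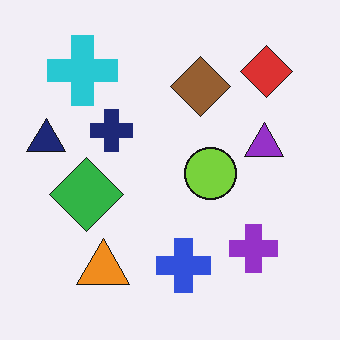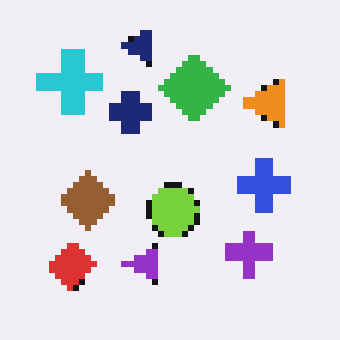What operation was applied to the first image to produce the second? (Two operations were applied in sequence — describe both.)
It was pixelated into visible square blocks, then transposed (reflected across the top-left ↔ bottom-right diagonal).

Shapes are reduced to large square blocks; fine edges and outlines are lost — a downscale-then-upscale (mosaic) effect. Shapes have swapped their row and column positions — what was in the top-right is now in the bottom-left — a diagonal reflection.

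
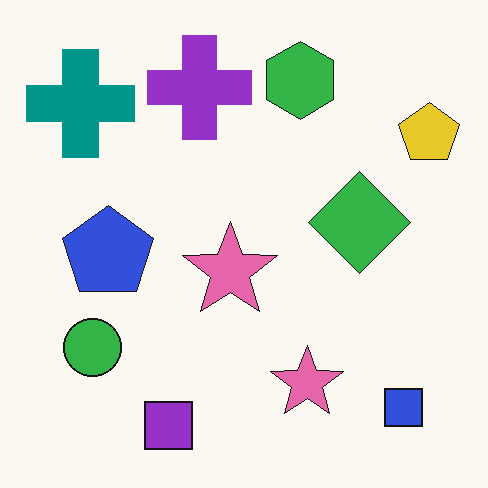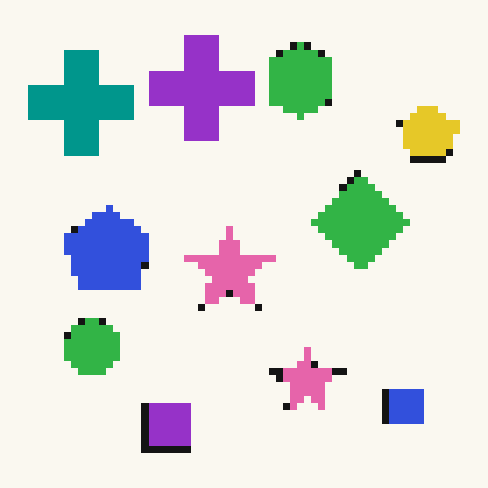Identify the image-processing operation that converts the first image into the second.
This is the original image pixelated into visible square blocks.

Shapes are reduced to large square blocks; fine edges and outlines are lost — a downscale-then-upscale (mosaic) effect.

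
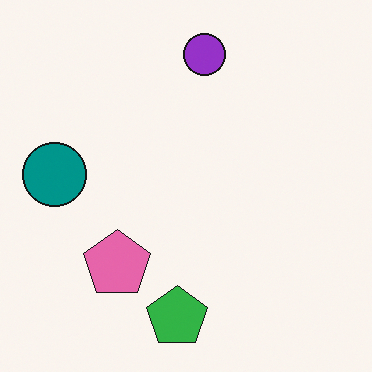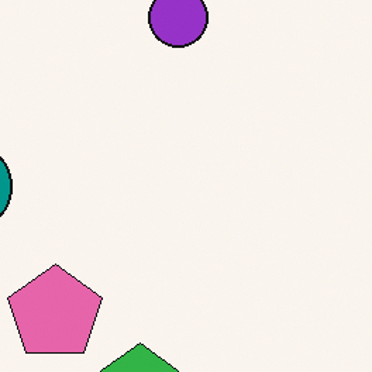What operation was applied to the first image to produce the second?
The image was cropped to a modestly smaller region and rescaled.

The visible shapes are larger and the field of view is narrower; shapes near the original edges may be partly or wholly outside the frame — a crop-and-rescale.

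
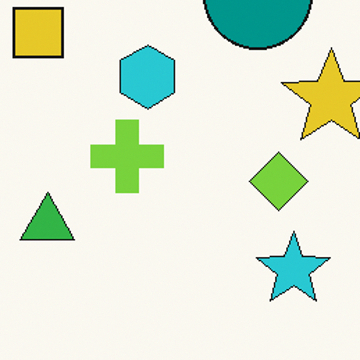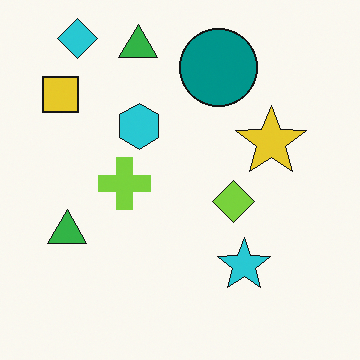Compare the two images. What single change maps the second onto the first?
Cropped to a modestly smaller region and rescaled.

The visible shapes are larger and the field of view is narrower; shapes near the original edges may be partly or wholly outside the frame — a crop-and-rescale.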